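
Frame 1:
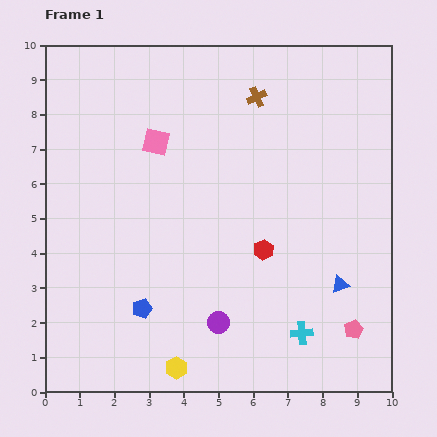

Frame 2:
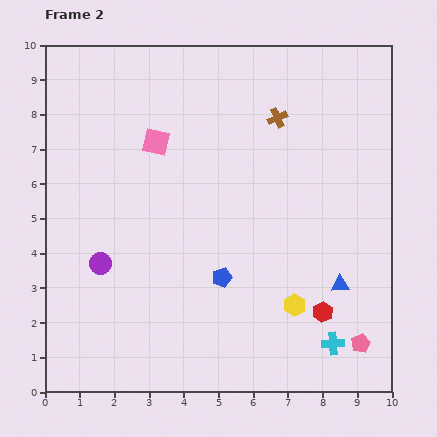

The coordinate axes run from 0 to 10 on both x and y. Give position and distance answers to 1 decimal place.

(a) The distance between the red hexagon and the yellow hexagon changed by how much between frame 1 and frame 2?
-3.4

Distance in frame 1: 4.2. Distance in frame 2: 0.8.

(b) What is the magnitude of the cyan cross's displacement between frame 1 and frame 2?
0.9

The cyan cross moved from (7.4, 1.7) to (8.3, 1.4), a distance of √(0.9² + 0.3²) ≈ 0.9.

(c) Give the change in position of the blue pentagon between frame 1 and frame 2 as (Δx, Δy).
(2.3, 0.9)

The blue pentagon was at (2.8, 2.4) in frame 1 and (5.1, 3.3) in frame 2.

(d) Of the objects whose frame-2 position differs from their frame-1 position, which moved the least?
the pink pentagon

(moved 0.4)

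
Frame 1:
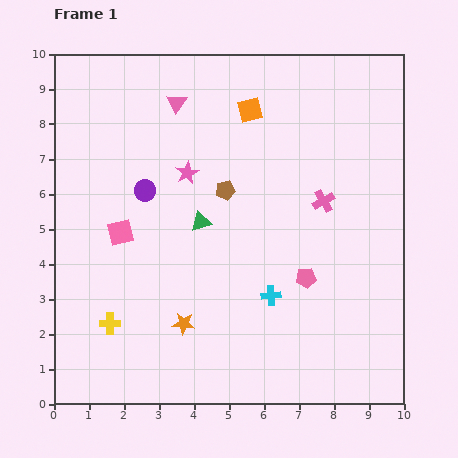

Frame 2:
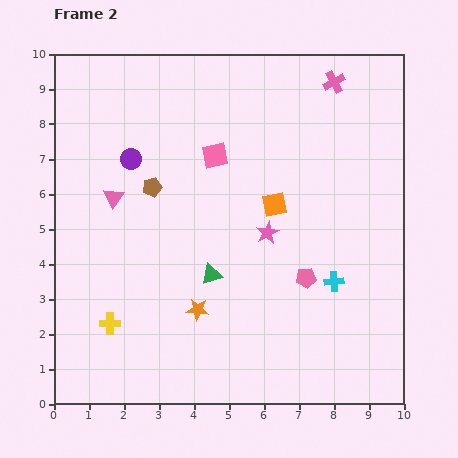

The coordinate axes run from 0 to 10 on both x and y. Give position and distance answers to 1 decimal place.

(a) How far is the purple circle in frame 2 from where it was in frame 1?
1.0

The purple circle moved from (2.6, 6.1) to (2.2, 7.0), a distance of √(0.4² + 0.9²) ≈ 1.0.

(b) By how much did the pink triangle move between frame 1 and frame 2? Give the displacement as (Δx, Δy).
(-1.8, -2.7)

The pink triangle was at (3.5, 8.6) in frame 1 and (1.7, 5.9) in frame 2.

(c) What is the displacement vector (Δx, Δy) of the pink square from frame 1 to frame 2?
(2.7, 2.2)

The pink square was at (1.9, 4.9) in frame 1 and (4.6, 7.1) in frame 2.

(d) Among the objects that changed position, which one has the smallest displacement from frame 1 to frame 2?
the orange star

(moved 0.6)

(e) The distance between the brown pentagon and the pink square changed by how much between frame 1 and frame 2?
-1.2

Distance in frame 1: 3.2. Distance in frame 2: 2.0.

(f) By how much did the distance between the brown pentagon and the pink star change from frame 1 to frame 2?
+2.3

Distance in frame 1: 1.2. Distance in frame 2: 3.5.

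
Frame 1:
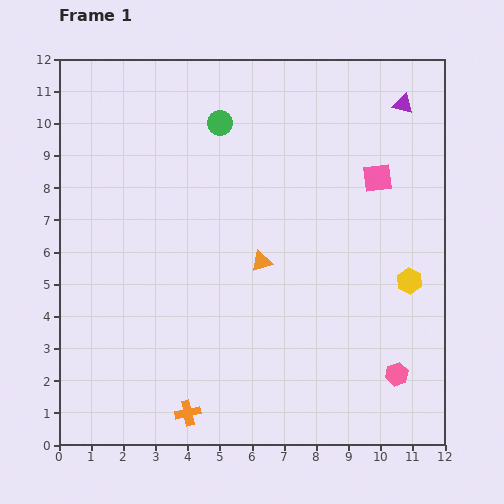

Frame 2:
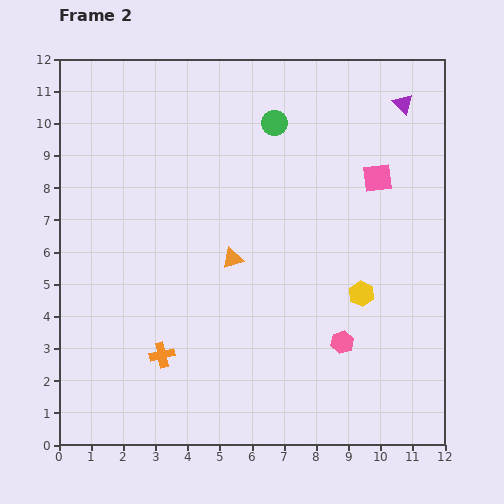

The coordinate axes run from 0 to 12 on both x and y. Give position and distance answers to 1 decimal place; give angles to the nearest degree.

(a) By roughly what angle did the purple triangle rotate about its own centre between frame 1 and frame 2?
30° clockwise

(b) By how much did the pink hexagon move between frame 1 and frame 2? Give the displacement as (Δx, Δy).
(-1.7, 1.0)

The pink hexagon was at (10.5, 2.2) in frame 1 and (8.8, 3.2) in frame 2.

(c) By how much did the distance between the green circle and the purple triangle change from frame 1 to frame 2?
-1.7

Distance in frame 1: 5.7. Distance in frame 2: 4.0.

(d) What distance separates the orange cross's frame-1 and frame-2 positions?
2.0

The orange cross moved from (4.0, 1.0) to (3.2, 2.8), a distance of √(0.8² + 1.8²) ≈ 2.0.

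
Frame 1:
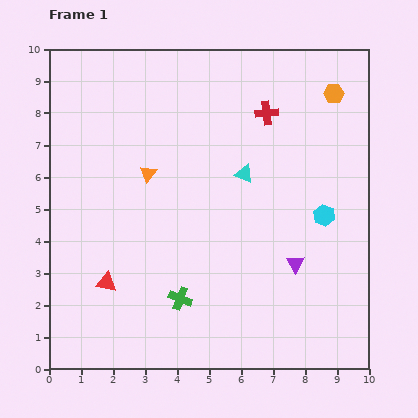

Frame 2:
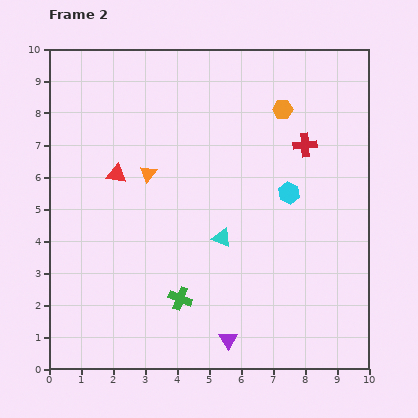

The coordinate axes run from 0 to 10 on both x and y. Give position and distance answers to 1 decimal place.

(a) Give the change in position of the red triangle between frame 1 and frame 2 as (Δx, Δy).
(0.3, 3.4)

The red triangle was at (1.8, 2.7) in frame 1 and (2.1, 6.1) in frame 2.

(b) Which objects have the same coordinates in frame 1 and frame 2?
the orange triangle, the green cross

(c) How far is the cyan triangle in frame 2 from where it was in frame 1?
2.1

The cyan triangle moved from (6.1, 6.1) to (5.4, 4.1), a distance of √(0.7² + 2.0²) ≈ 2.1.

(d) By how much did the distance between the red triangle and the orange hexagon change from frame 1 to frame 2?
-3.6

Distance in frame 1: 9.2. Distance in frame 2: 5.6.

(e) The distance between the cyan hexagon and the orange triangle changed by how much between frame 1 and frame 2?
-1.3

Distance in frame 1: 5.7. Distance in frame 2: 4.4.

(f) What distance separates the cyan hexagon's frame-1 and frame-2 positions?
1.3

The cyan hexagon moved from (8.6, 4.8) to (7.5, 5.5), a distance of √(1.1² + 0.7²) ≈ 1.3.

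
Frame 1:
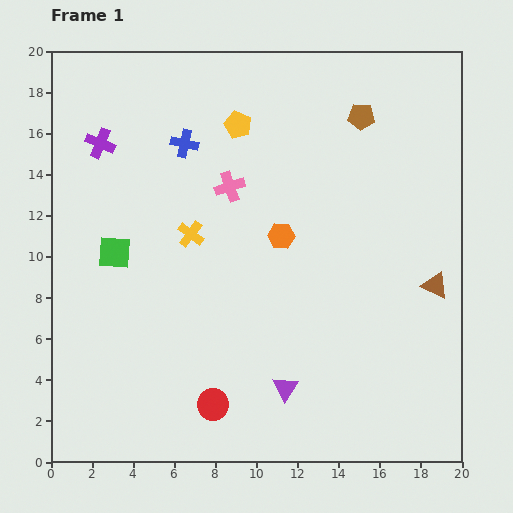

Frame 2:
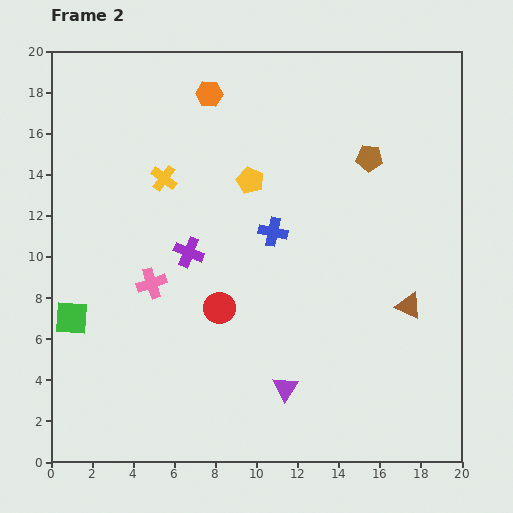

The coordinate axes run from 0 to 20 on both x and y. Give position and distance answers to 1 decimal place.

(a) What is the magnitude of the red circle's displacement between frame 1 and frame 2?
4.7

The red circle moved from (7.9, 2.8) to (8.2, 7.5), a distance of √(0.3² + 4.7²) ≈ 4.7.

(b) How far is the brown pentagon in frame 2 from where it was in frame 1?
2.0

The brown pentagon moved from (15.1, 16.8) to (15.5, 14.8), a distance of √(0.4² + 2.0²) ≈ 2.0.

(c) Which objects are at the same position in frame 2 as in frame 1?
the purple triangle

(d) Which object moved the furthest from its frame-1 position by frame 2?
the orange hexagon

(moved 7.7; next 6.8)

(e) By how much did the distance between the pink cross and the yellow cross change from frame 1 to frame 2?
+2.1

Distance in frame 1: 3.0. Distance in frame 2: 5.1.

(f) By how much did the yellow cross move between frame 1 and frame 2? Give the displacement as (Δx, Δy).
(-1.3, 2.7)

The yellow cross was at (6.8, 11.1) in frame 1 and (5.5, 13.8) in frame 2.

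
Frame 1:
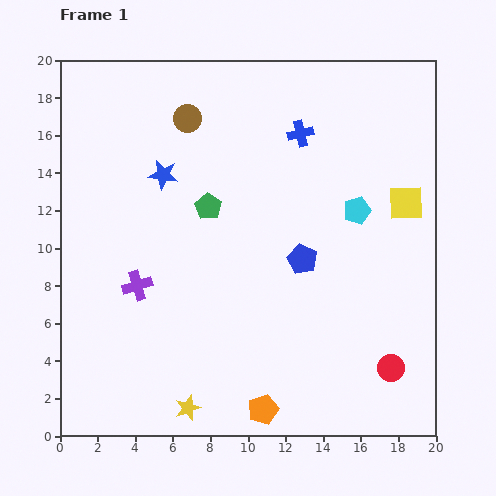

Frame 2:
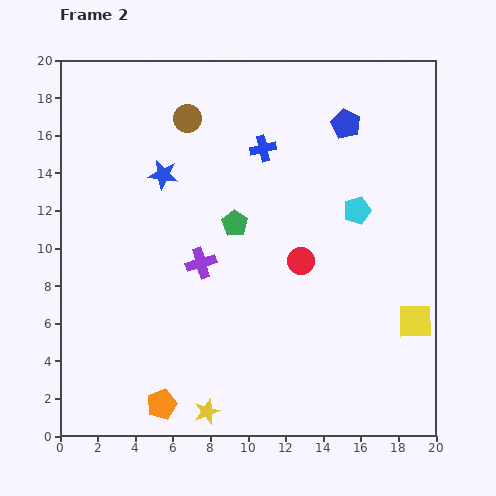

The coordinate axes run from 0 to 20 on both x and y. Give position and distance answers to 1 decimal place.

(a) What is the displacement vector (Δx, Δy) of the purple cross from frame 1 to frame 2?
(3.4, 1.2)

The purple cross was at (4.1, 8.0) in frame 1 and (7.5, 9.2) in frame 2.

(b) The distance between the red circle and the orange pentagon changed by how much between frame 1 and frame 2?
+3.5

Distance in frame 1: 7.1. Distance in frame 2: 10.6.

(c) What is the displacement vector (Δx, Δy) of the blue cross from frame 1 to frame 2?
(-2.0, -0.8)

The blue cross was at (12.8, 16.1) in frame 1 and (10.8, 15.3) in frame 2.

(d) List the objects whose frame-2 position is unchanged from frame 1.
the cyan pentagon, the brown circle, the blue star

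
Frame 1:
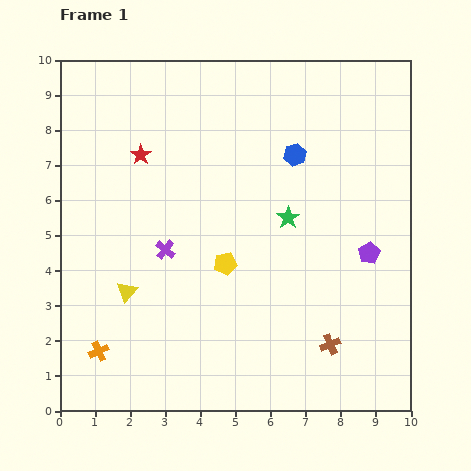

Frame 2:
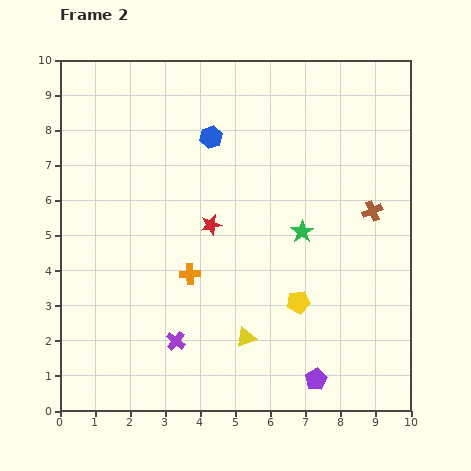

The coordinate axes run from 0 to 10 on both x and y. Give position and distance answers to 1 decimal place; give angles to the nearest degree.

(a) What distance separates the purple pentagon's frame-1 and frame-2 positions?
3.9

The purple pentagon moved from (8.8, 4.5) to (7.3, 0.9), a distance of √(1.5² + 3.6²) ≈ 3.9.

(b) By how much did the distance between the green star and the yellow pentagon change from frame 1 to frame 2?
-0.2

Distance in frame 1: 2.2. Distance in frame 2: 2.0.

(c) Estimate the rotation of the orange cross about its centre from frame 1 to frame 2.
22° clockwise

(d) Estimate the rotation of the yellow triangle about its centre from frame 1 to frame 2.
28° clockwise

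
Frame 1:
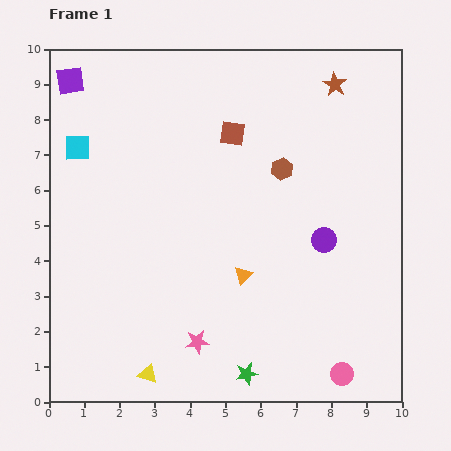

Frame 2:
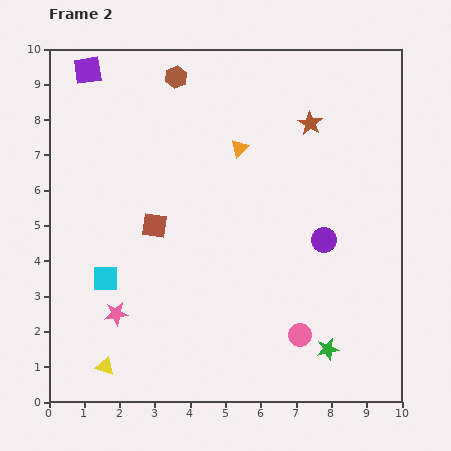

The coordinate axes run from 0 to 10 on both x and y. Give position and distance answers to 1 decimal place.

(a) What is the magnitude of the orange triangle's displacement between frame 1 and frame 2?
3.6

The orange triangle moved from (5.5, 3.6) to (5.4, 7.2), a distance of √(0.1² + 3.6²) ≈ 3.6.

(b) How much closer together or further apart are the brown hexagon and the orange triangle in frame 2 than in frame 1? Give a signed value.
-0.5

Distance in frame 1: 3.2. Distance in frame 2: 2.7.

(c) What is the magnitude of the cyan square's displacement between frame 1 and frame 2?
3.8

The cyan square moved from (0.8, 7.2) to (1.6, 3.5), a distance of √(0.8² + 3.7²) ≈ 3.8.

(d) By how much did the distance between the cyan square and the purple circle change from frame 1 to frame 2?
-1.2

Distance in frame 1: 7.5. Distance in frame 2: 6.3.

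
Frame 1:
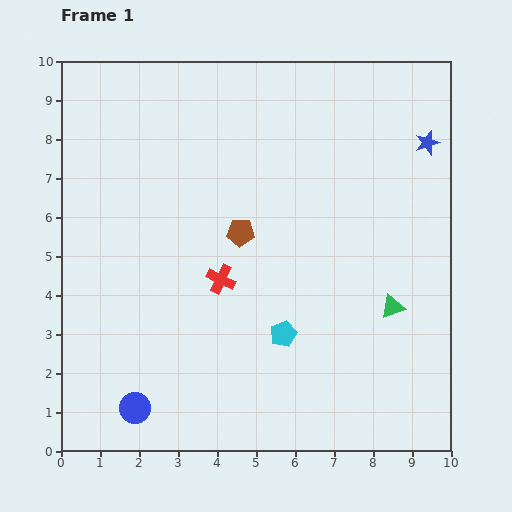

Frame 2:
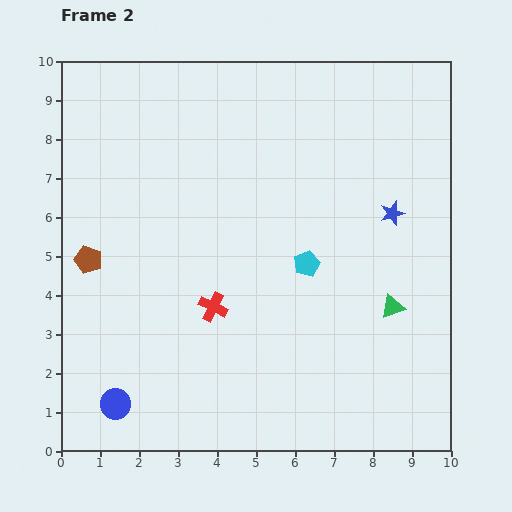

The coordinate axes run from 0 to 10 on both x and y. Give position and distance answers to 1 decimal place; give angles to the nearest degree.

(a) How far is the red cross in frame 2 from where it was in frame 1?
0.7

The red cross moved from (4.1, 4.4) to (3.9, 3.7), a distance of √(0.2² + 0.7²) ≈ 0.7.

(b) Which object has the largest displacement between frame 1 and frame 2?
the brown pentagon

(moved 4.0; next 2.0)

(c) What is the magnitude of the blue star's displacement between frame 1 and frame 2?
2.0

The blue star moved from (9.4, 7.9) to (8.5, 6.1), a distance of √(0.9² + 1.8²) ≈ 2.0.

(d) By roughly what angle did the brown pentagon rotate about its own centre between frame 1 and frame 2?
17° clockwise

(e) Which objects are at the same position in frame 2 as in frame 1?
the green triangle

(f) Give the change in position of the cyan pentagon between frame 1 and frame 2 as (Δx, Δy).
(0.6, 1.8)

The cyan pentagon was at (5.7, 3.0) in frame 1 and (6.3, 4.8) in frame 2.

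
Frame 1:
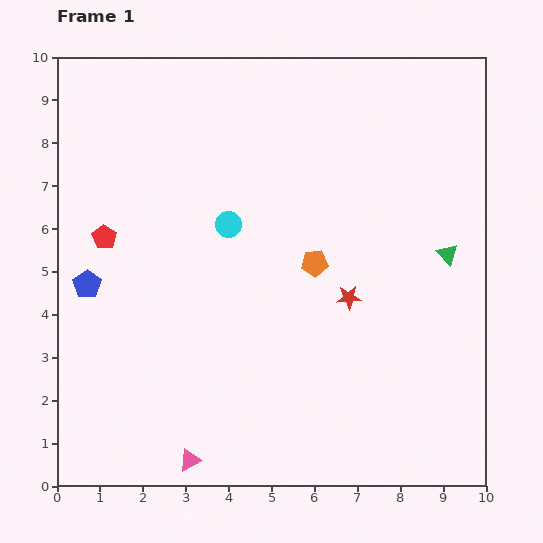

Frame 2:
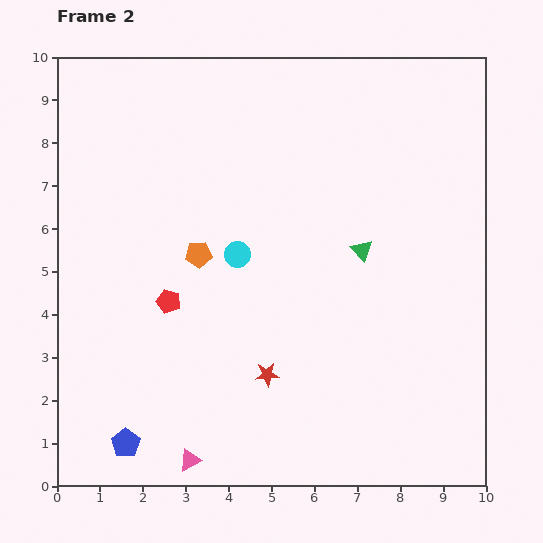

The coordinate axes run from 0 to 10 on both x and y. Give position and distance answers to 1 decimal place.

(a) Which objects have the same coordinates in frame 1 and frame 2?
the pink triangle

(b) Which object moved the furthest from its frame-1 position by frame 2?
the blue pentagon

(moved 3.8; next 2.7)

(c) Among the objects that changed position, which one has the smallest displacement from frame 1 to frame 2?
the cyan circle

(moved 0.7)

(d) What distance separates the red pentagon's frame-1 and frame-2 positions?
2.1

The red pentagon moved from (1.1, 5.8) to (2.6, 4.3), a distance of √(1.5² + 1.5²) ≈ 2.1.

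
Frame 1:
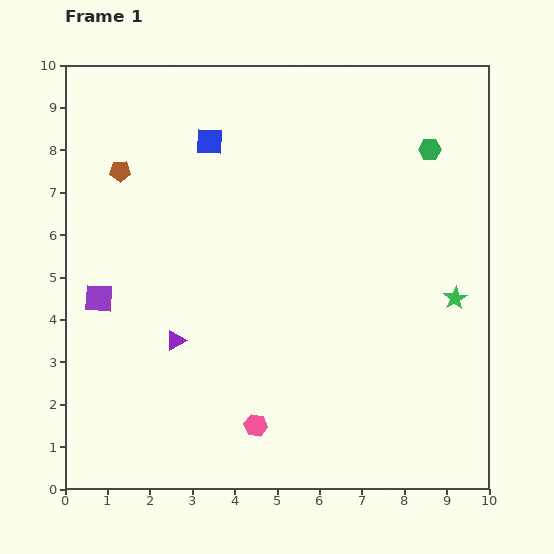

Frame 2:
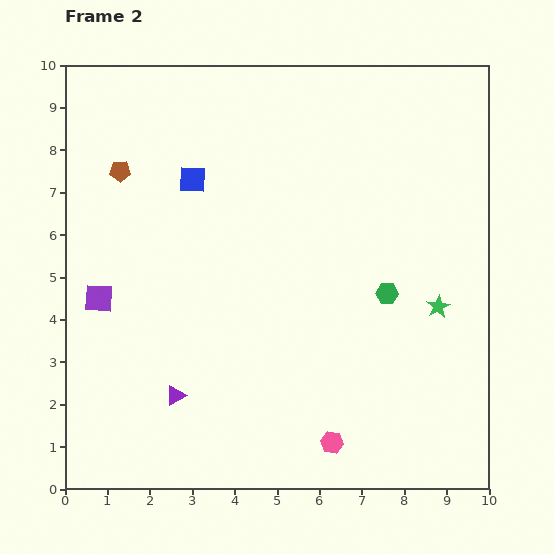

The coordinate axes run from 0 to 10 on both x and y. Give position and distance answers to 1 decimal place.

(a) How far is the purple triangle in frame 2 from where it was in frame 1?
1.3

The purple triangle moved from (2.6, 3.5) to (2.6, 2.2), a distance of √(0.0² + 1.3²) ≈ 1.3.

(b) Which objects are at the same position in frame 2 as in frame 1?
the purple square, the brown pentagon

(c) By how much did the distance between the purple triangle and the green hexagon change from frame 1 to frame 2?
-2.0

Distance in frame 1: 7.5. Distance in frame 2: 5.5.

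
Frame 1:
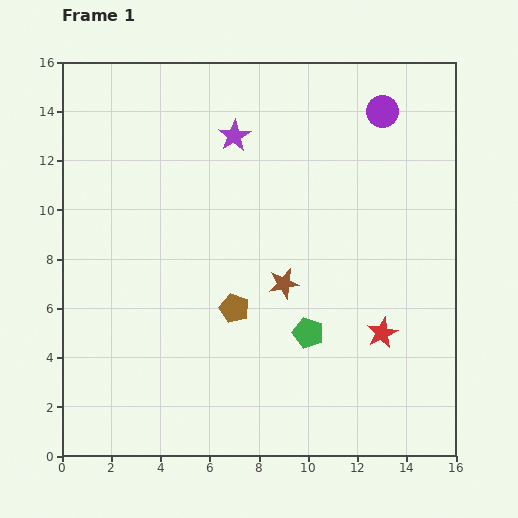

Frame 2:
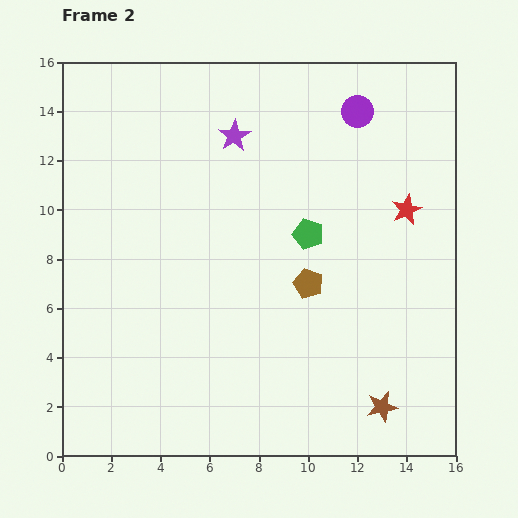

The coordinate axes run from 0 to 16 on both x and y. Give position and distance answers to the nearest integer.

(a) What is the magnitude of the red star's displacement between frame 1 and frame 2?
5

The red star moved from (13, 5) to (14, 10), a distance of √(1² + 5²) ≈ 5.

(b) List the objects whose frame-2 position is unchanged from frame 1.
the purple star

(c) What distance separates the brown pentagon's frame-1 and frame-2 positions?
3

The brown pentagon moved from (7, 6) to (10, 7), a distance of √(3² + 1²) ≈ 3.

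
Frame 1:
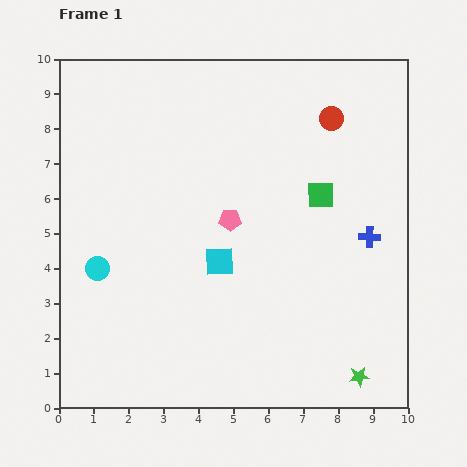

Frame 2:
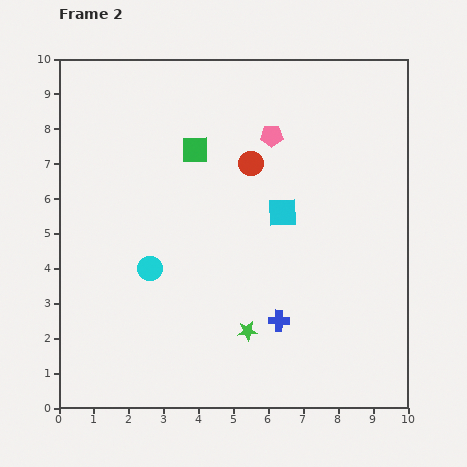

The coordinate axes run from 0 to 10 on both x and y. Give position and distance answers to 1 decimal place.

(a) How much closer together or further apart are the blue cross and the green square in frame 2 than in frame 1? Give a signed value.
+3.7

Distance in frame 1: 1.8. Distance in frame 2: 5.5.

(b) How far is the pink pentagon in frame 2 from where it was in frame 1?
2.7

The pink pentagon moved from (4.9, 5.4) to (6.1, 7.8), a distance of √(1.2² + 2.4²) ≈ 2.7.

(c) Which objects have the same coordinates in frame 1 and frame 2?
none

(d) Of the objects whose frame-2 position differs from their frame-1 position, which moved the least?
the cyan circle

(moved 1.5)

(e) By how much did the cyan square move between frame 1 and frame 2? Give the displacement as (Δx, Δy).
(1.8, 1.4)

The cyan square was at (4.6, 4.2) in frame 1 and (6.4, 5.6) in frame 2.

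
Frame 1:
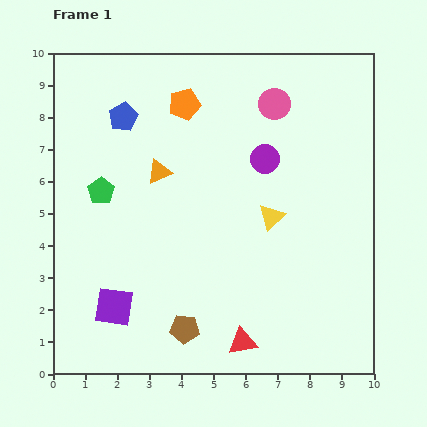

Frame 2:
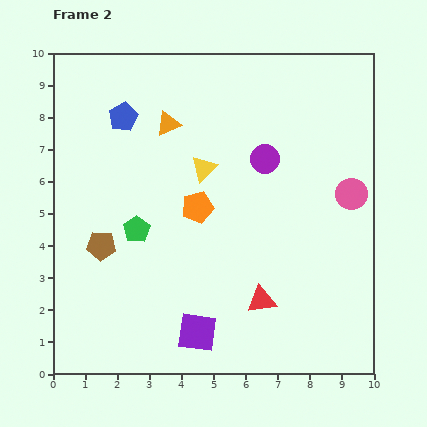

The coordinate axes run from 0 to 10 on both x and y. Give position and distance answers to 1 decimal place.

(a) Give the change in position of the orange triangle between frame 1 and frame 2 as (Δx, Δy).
(0.3, 1.5)

The orange triangle was at (3.3, 6.3) in frame 1 and (3.6, 7.8) in frame 2.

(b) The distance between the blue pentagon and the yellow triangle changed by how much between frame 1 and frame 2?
-2.5

Distance in frame 1: 5.5. Distance in frame 2: 3.0.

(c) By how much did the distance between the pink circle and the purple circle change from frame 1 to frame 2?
+1.2

Distance in frame 1: 1.7. Distance in frame 2: 2.9.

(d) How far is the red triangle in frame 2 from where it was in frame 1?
1.4

The red triangle moved from (5.9, 1.0) to (6.5, 2.3), a distance of √(0.6² + 1.3²) ≈ 1.4.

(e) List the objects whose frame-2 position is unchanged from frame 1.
the blue pentagon, the purple circle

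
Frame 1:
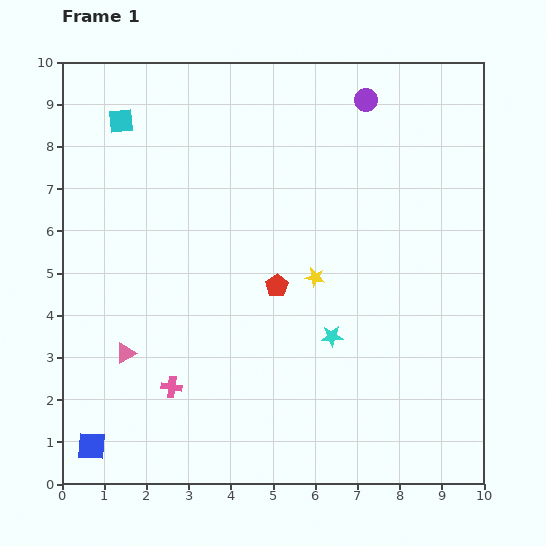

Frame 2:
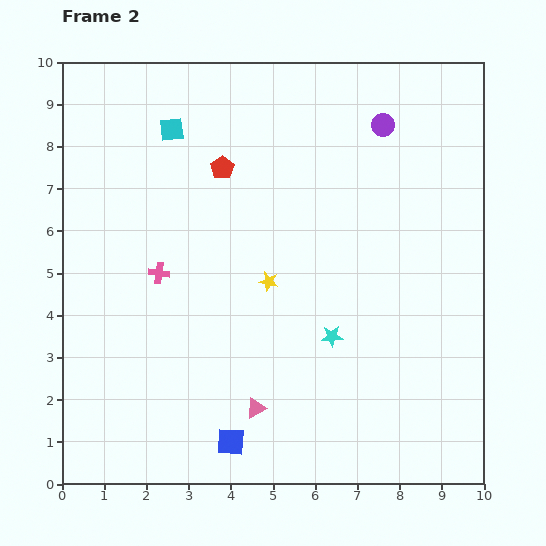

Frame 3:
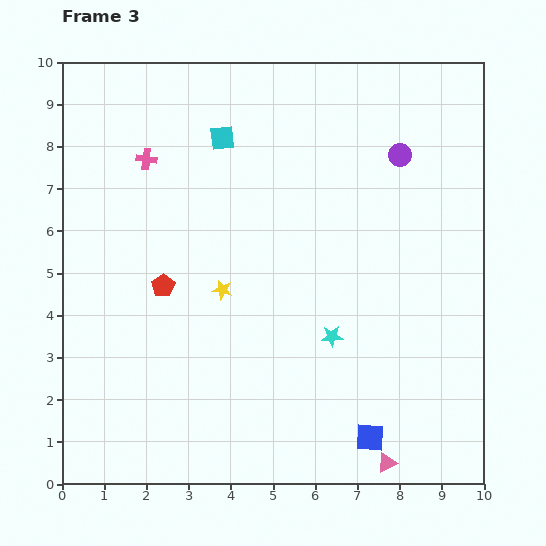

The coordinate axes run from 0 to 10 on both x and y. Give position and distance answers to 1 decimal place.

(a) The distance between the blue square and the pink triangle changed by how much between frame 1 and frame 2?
-1.3

Distance in frame 1: 2.3. Distance in frame 2: 1.0.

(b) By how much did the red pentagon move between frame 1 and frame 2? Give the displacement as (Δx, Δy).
(-1.3, 2.8)

The red pentagon was at (5.1, 4.7) in frame 1 and (3.8, 7.5) in frame 2.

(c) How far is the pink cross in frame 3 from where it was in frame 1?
5.4

The pink cross moved from (2.6, 2.3) to (2.0, 7.7), a distance of √(0.6² + 5.4²) ≈ 5.4.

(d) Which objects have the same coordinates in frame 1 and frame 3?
the cyan star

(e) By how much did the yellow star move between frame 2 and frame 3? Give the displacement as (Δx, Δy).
(-1.1, -0.2)

The yellow star was at (4.9, 4.8) in frame 2 and (3.8, 4.6) in frame 3.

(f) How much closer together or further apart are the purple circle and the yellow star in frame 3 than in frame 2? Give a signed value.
+0.7

Distance in frame 2: 4.6. Distance in frame 3: 5.3.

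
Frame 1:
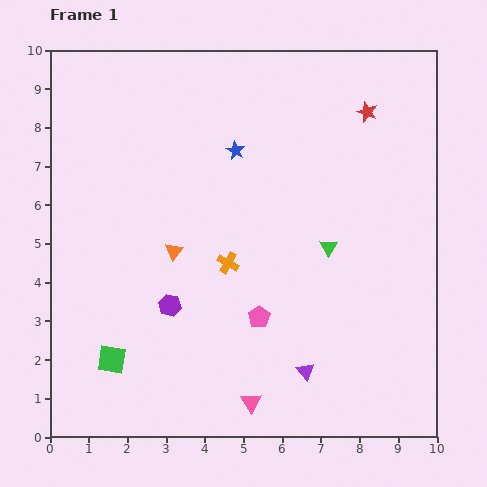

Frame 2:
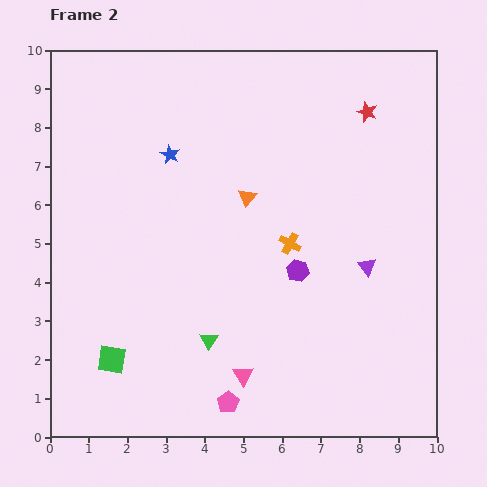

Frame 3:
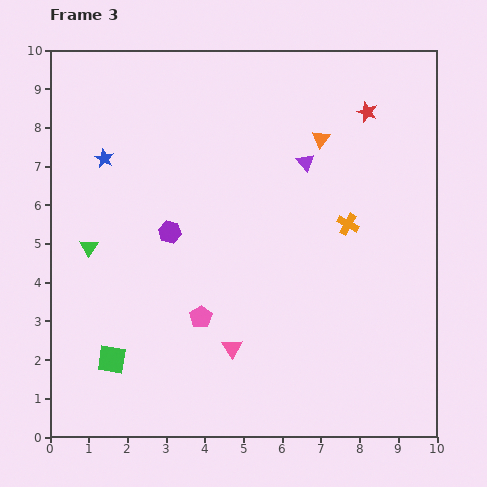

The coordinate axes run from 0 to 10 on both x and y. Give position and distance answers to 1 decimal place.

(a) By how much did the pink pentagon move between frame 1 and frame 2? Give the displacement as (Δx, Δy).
(-0.8, -2.2)

The pink pentagon was at (5.4, 3.1) in frame 1 and (4.6, 0.9) in frame 2.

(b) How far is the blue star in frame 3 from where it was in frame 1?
3.4

The blue star moved from (4.8, 7.4) to (1.4, 7.2), a distance of √(3.4² + 0.2²) ≈ 3.4.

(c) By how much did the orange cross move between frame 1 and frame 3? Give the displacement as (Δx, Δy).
(3.1, 1.0)

The orange cross was at (4.6, 4.5) in frame 1 and (7.7, 5.5) in frame 3.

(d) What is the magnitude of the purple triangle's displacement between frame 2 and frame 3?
3.1

The purple triangle moved from (8.2, 4.4) to (6.6, 7.1), a distance of √(1.6² + 2.7²) ≈ 3.1.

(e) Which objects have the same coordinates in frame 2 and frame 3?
the green square, the red star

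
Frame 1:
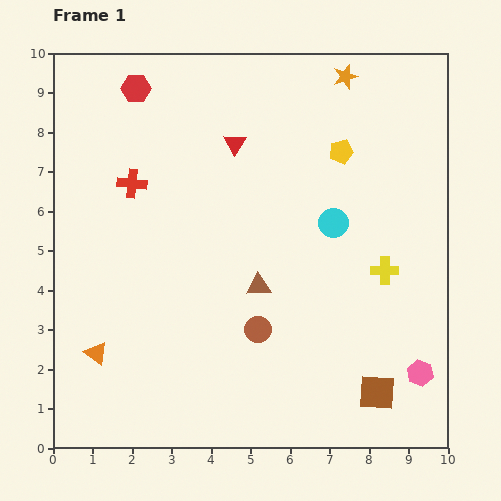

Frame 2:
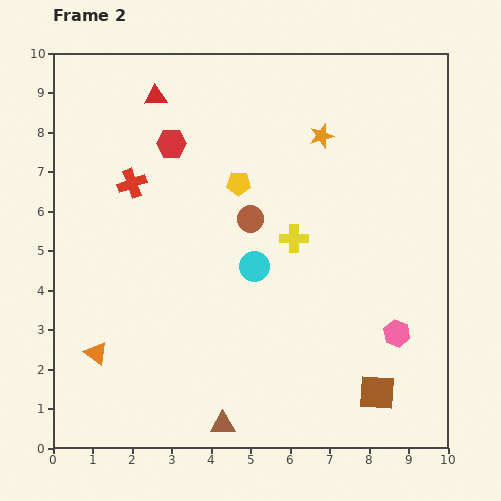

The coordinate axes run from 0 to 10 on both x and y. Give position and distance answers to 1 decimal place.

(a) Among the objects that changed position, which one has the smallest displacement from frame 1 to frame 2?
the pink hexagon

(moved 1.2)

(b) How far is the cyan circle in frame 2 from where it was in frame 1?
2.3

The cyan circle moved from (7.1, 5.7) to (5.1, 4.6), a distance of √(2.0² + 1.1²) ≈ 2.3.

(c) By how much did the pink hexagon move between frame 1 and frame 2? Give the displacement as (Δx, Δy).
(-0.6, 1.0)

The pink hexagon was at (9.3, 1.9) in frame 1 and (8.7, 2.9) in frame 2.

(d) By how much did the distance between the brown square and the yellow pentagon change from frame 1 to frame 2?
+0.2

Distance in frame 1: 6.2. Distance in frame 2: 6.4.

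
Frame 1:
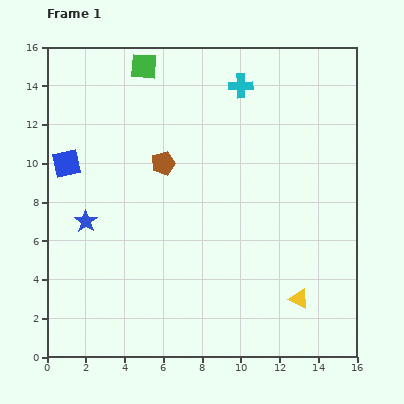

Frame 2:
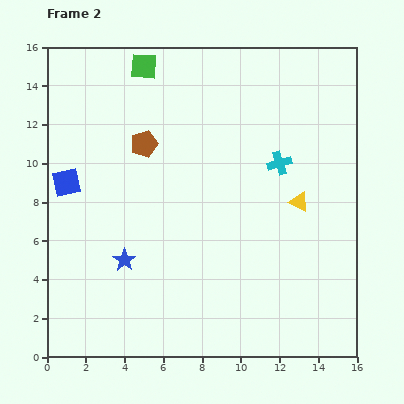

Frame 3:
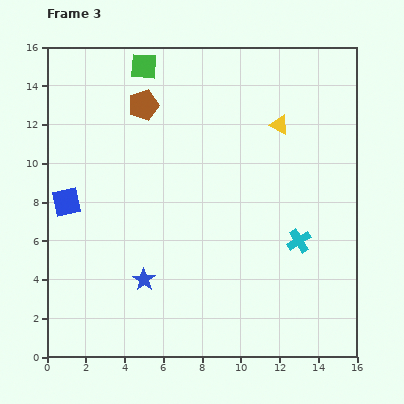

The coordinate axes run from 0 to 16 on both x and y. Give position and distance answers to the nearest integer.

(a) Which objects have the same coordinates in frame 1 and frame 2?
the green square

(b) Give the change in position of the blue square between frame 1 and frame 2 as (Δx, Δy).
(0, -1)

The blue square was at (1, 10) in frame 1 and (1, 9) in frame 2.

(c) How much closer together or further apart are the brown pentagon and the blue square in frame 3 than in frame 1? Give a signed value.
+1

Distance in frame 1: 5. Distance in frame 3: 6.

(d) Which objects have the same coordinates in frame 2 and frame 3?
the green square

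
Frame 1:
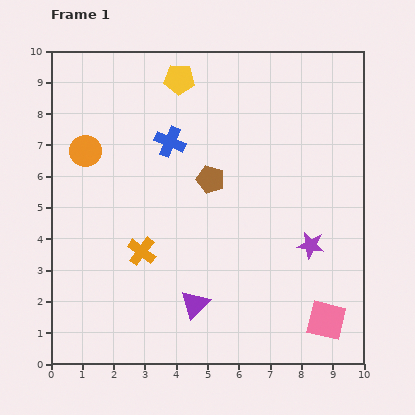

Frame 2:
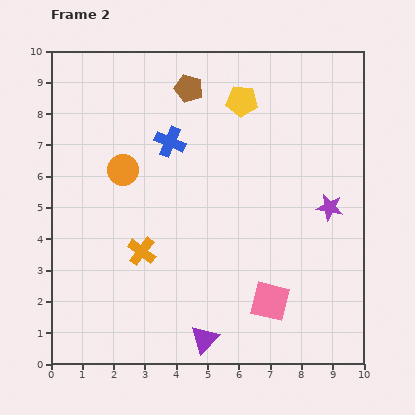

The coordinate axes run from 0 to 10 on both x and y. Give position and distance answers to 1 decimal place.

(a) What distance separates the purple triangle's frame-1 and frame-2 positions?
1.1

The purple triangle moved from (4.6, 1.9) to (4.9, 0.8), a distance of √(0.3² + 1.1²) ≈ 1.1.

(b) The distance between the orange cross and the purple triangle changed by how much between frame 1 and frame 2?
+1.0

Distance in frame 1: 2.4. Distance in frame 2: 3.4.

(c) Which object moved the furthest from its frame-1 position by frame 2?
the brown pentagon

(moved 3.0; next 2.1)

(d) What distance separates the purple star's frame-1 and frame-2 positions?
1.3

The purple star moved from (8.3, 3.8) to (8.9, 5.0), a distance of √(0.6² + 1.2²) ≈ 1.3.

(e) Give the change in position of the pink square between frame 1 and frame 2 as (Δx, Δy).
(-1.8, 0.6)

The pink square was at (8.8, 1.4) in frame 1 and (7.0, 2.0) in frame 2.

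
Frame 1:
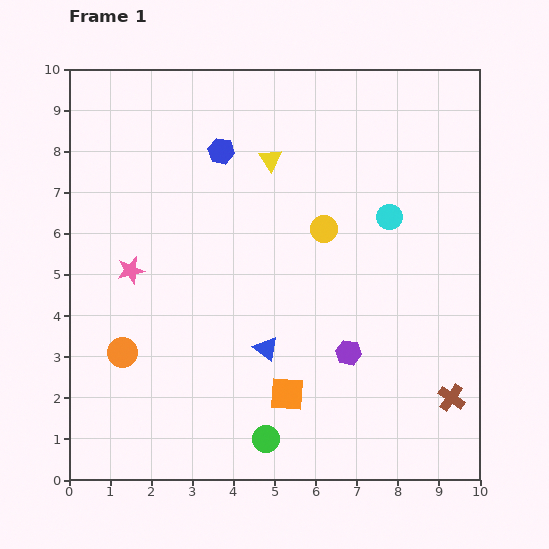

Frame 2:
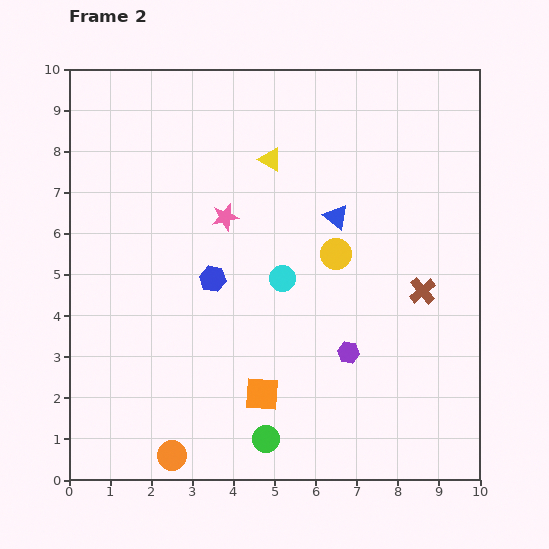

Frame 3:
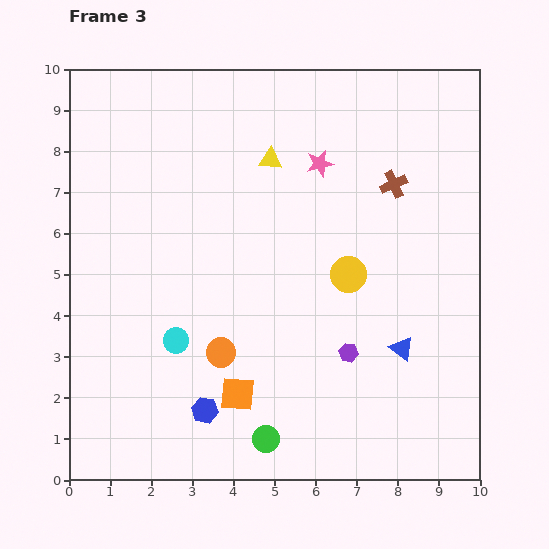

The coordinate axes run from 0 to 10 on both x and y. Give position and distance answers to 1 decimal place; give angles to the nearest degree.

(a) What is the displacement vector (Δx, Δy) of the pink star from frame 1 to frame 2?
(2.3, 1.3)

The pink star was at (1.5, 5.1) in frame 1 and (3.8, 6.4) in frame 2.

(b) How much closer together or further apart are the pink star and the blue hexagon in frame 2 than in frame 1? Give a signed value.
-2.1

Distance in frame 1: 3.6. Distance in frame 2: 1.5.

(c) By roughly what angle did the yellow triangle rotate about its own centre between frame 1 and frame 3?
53° counter-clockwise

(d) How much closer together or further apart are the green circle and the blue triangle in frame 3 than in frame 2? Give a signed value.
-1.7

Distance in frame 2: 5.7. Distance in frame 3: 4.0.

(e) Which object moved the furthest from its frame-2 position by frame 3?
the blue triangle

(moved 3.6; next 3.2)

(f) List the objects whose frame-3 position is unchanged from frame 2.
the purple hexagon, the green circle, the yellow triangle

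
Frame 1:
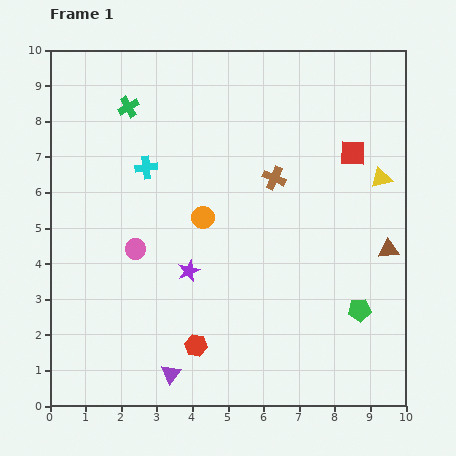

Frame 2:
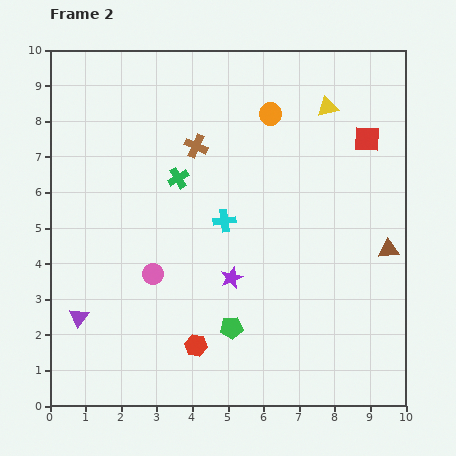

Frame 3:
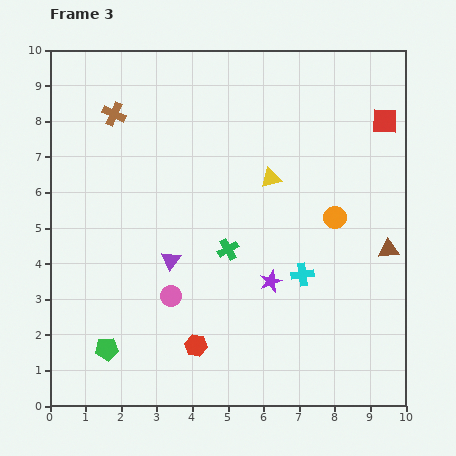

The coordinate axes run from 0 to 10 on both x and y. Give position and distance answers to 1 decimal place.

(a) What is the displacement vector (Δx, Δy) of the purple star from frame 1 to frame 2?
(1.2, -0.2)

The purple star was at (3.9, 3.8) in frame 1 and (5.1, 3.6) in frame 2.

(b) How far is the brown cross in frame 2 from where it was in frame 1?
2.4

The brown cross moved from (6.3, 6.4) to (4.1, 7.3), a distance of √(2.2² + 0.9²) ≈ 2.4.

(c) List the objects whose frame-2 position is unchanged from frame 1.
the red hexagon, the brown triangle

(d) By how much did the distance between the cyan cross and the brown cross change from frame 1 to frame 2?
-1.4

Distance in frame 1: 3.6. Distance in frame 2: 2.2.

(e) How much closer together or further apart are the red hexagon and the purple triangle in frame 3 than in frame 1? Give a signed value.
+1.4

Distance in frame 1: 1.1. Distance in frame 3: 2.5.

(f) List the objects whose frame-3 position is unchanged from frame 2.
the red hexagon, the brown triangle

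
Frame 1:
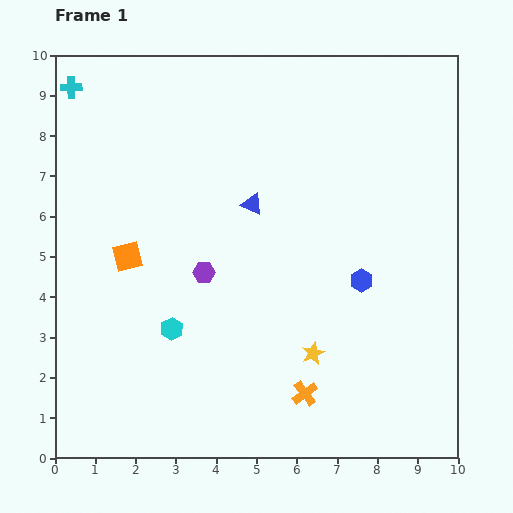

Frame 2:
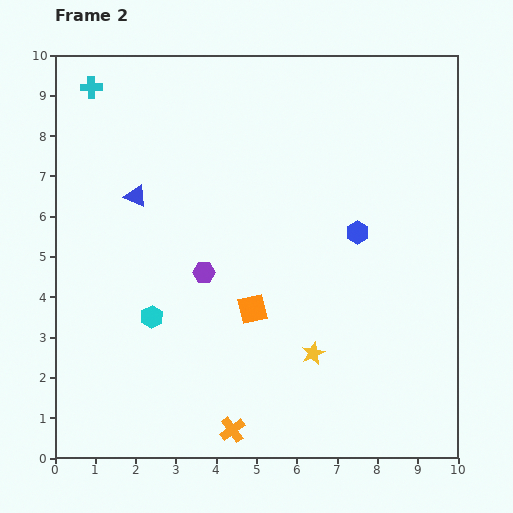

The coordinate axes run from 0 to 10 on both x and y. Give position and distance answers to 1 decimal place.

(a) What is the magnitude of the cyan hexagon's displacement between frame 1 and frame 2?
0.6

The cyan hexagon moved from (2.9, 3.2) to (2.4, 3.5), a distance of √(0.5² + 0.3²) ≈ 0.6.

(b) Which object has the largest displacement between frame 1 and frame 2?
the orange square

(moved 3.4; next 2.9)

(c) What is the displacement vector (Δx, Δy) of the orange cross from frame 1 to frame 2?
(-1.8, -0.9)

The orange cross was at (6.2, 1.6) in frame 1 and (4.4, 0.7) in frame 2.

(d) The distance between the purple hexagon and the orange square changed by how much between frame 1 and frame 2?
-0.4

Distance in frame 1: 1.9. Distance in frame 2: 1.5.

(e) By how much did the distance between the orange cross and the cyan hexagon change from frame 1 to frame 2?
-0.3

Distance in frame 1: 3.7. Distance in frame 2: 3.4.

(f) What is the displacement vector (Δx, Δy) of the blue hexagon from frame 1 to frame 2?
(-0.1, 1.2)

The blue hexagon was at (7.6, 4.4) in frame 1 and (7.5, 5.6) in frame 2.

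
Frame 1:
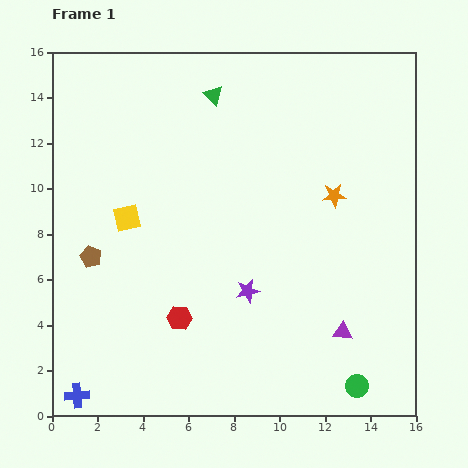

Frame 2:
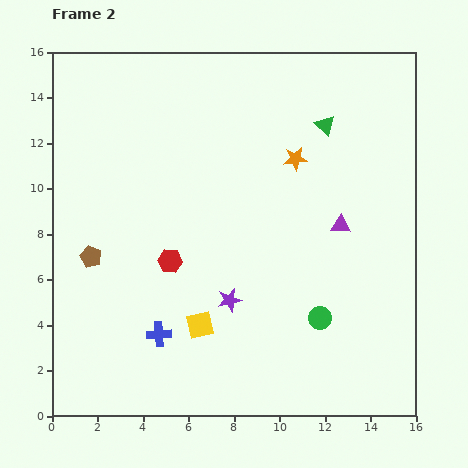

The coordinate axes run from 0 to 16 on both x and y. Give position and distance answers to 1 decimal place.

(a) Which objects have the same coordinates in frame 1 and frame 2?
the brown pentagon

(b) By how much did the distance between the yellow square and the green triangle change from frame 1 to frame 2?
+3.8

Distance in frame 1: 6.6. Distance in frame 2: 10.4.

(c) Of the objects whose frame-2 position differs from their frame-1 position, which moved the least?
the purple star

(moved 0.9)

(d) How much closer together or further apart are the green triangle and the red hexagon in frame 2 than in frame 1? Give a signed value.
-0.8

Distance in frame 1: 9.9. Distance in frame 2: 9.1.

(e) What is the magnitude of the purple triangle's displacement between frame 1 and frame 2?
4.7

The purple triangle moved from (12.8, 3.7) to (12.7, 8.4), a distance of √(0.1² + 4.7²) ≈ 4.7.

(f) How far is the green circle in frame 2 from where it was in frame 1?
3.4

The green circle moved from (13.4, 1.3) to (11.8, 4.3), a distance of √(1.6² + 3.0²) ≈ 3.4.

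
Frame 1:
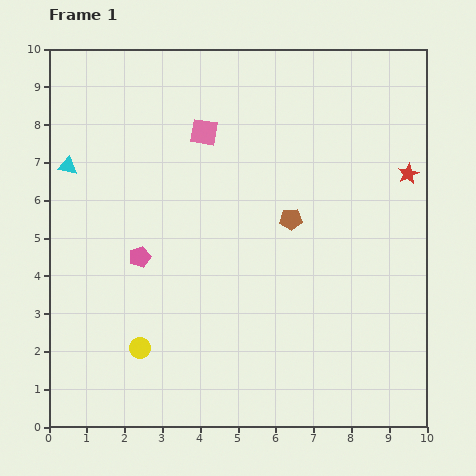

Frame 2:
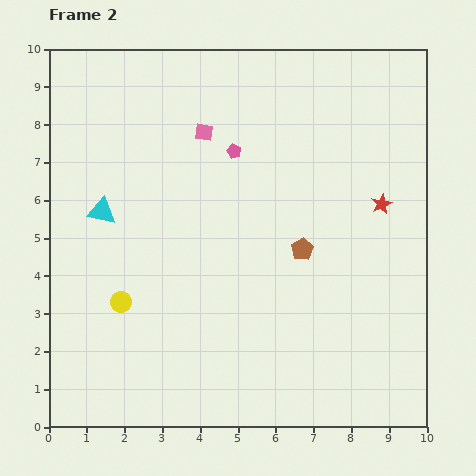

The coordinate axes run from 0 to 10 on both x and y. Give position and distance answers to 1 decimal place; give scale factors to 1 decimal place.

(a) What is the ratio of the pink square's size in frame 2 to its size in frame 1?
0.6×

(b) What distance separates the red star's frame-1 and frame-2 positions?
1.1

The red star moved from (9.5, 6.7) to (8.8, 5.9), a distance of √(0.7² + 0.8²) ≈ 1.1.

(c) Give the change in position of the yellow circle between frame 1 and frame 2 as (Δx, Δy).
(-0.5, 1.2)

The yellow circle was at (2.4, 2.1) in frame 1 and (1.9, 3.3) in frame 2.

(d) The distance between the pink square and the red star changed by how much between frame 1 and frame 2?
-0.4

Distance in frame 1: 5.5. Distance in frame 2: 5.1.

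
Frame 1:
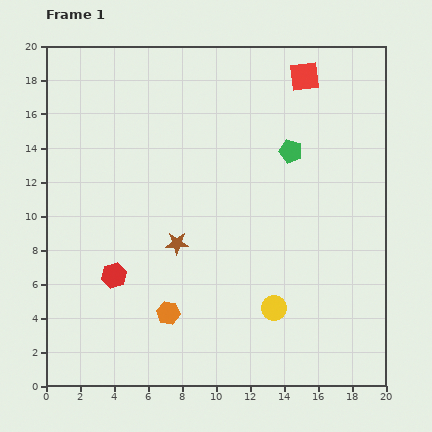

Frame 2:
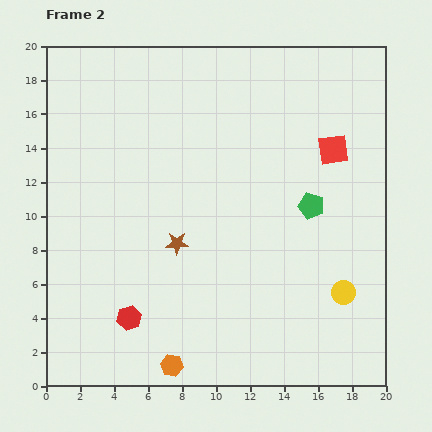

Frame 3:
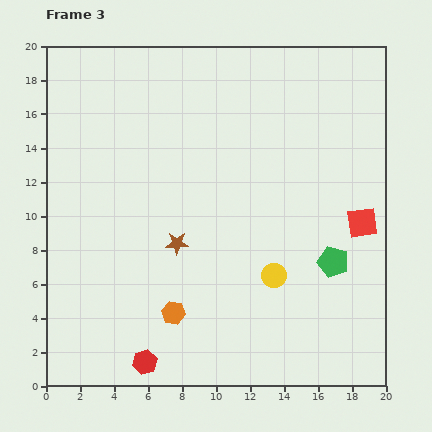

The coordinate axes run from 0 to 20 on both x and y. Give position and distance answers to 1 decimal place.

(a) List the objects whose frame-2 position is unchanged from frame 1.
the brown star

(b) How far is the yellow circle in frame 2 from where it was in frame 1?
4.2

The yellow circle moved from (13.4, 4.6) to (17.5, 5.5), a distance of √(4.1² + 0.9²) ≈ 4.2.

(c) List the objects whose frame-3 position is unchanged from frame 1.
the brown star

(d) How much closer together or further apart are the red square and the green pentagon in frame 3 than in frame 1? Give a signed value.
-1.6

Distance in frame 1: 4.5. Distance in frame 3: 2.9.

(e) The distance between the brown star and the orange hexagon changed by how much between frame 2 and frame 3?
-3.1

Distance in frame 2: 7.2. Distance in frame 3: 4.1.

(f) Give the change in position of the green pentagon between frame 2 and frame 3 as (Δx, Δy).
(1.3, -3.3)

The green pentagon was at (15.6, 10.6) in frame 2 and (16.9, 7.3) in frame 3.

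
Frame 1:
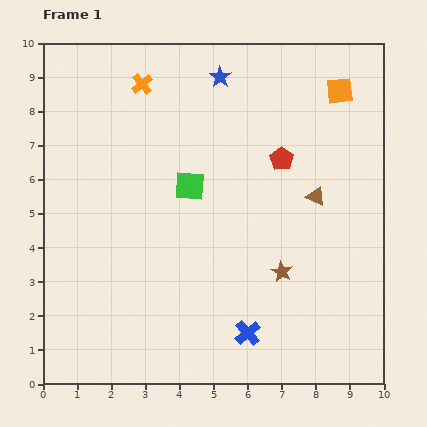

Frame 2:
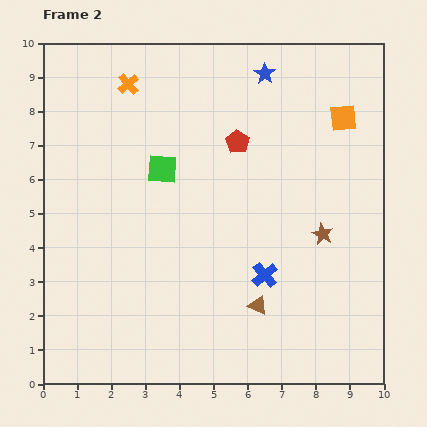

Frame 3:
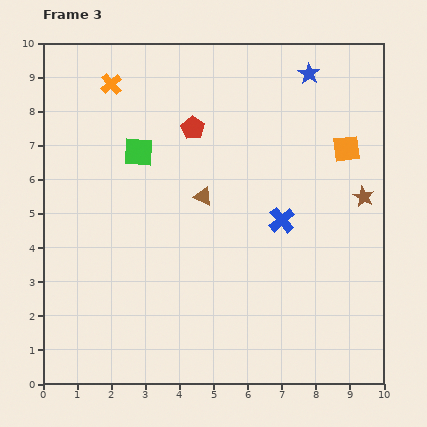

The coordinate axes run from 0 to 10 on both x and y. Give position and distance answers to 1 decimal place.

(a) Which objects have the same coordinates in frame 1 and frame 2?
none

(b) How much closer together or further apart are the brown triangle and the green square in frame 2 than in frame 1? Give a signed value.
+1.2

Distance in frame 1: 3.7. Distance in frame 2: 4.9.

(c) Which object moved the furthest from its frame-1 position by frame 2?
the brown triangle

(moved 3.6; next 1.8)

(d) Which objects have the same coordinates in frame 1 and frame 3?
none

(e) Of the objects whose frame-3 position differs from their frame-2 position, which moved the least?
the orange cross

(moved 0.5)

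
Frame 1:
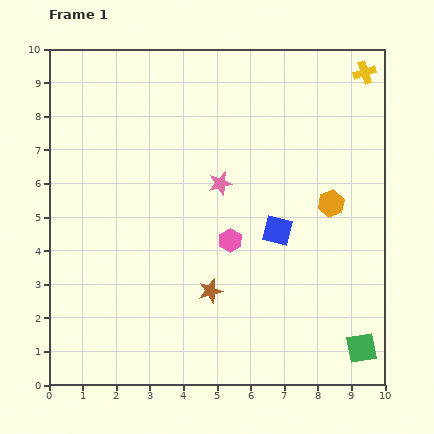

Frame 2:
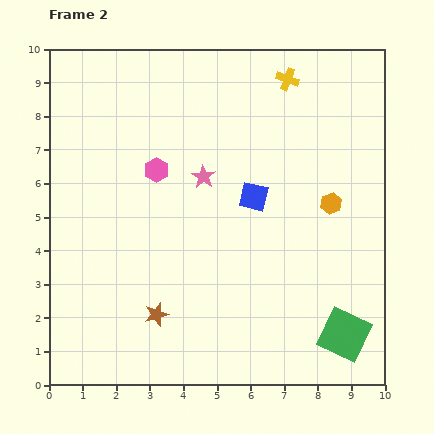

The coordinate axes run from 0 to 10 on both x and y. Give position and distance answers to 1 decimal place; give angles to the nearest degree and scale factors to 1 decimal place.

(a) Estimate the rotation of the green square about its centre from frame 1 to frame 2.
35° clockwise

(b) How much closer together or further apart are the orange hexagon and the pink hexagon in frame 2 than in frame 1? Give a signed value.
+2.1

Distance in frame 1: 3.2. Distance in frame 2: 5.3.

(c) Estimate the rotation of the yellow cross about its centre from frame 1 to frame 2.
38° clockwise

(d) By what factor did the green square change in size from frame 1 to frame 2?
1.7×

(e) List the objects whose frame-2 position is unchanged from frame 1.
the orange hexagon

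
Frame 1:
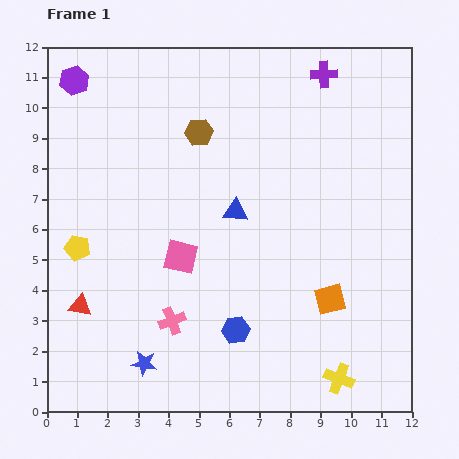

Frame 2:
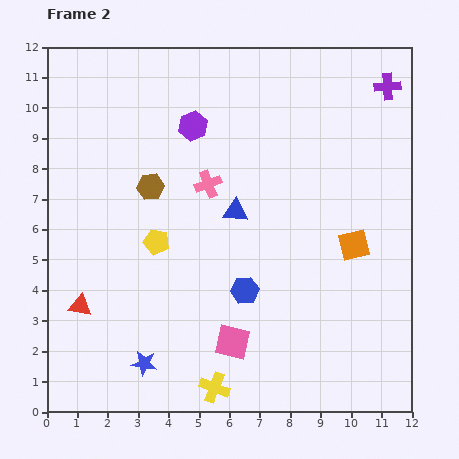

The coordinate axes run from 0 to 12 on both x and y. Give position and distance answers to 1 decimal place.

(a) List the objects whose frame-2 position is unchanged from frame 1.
the blue triangle, the blue star, the red triangle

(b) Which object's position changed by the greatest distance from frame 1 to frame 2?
the pink cross

(moved 4.7; next 4.2)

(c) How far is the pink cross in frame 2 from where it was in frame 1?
4.7

The pink cross moved from (4.1, 3.0) to (5.3, 7.5), a distance of √(1.2² + 4.5²) ≈ 4.7.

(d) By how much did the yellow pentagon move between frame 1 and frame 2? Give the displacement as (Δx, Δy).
(2.6, 0.2)

The yellow pentagon was at (1.0, 5.4) in frame 1 and (3.6, 5.6) in frame 2.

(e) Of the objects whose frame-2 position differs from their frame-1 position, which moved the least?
the blue hexagon

(moved 1.3)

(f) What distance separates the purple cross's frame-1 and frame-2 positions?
2.1

The purple cross moved from (9.1, 11.1) to (11.2, 10.7), a distance of √(2.1² + 0.4²) ≈ 2.1.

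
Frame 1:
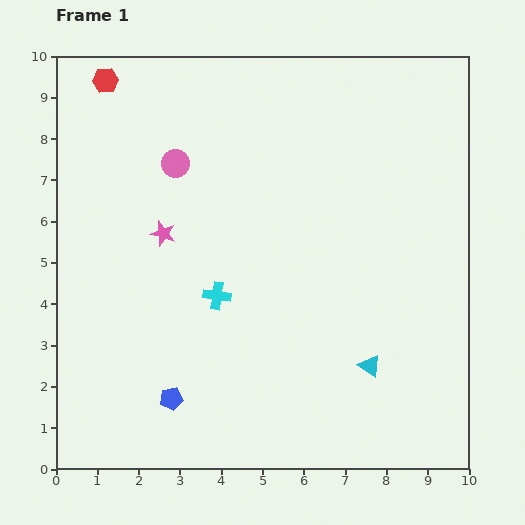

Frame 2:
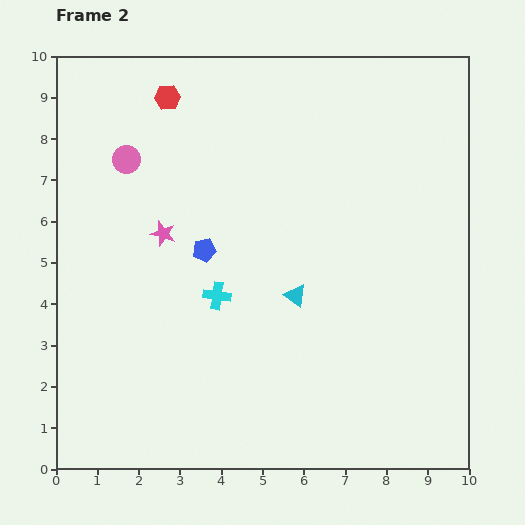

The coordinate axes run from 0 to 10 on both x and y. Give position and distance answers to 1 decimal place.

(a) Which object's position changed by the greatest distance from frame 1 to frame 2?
the blue pentagon

(moved 3.7; next 2.5)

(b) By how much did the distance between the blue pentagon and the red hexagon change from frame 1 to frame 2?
-4.1

Distance in frame 1: 7.9. Distance in frame 2: 3.8.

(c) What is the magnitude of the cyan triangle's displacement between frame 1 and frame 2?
2.5

The cyan triangle moved from (7.6, 2.5) to (5.8, 4.2), a distance of √(1.8² + 1.7²) ≈ 2.5.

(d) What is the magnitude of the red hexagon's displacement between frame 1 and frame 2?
1.6

The red hexagon moved from (1.2, 9.4) to (2.7, 9.0), a distance of √(1.5² + 0.4²) ≈ 1.6.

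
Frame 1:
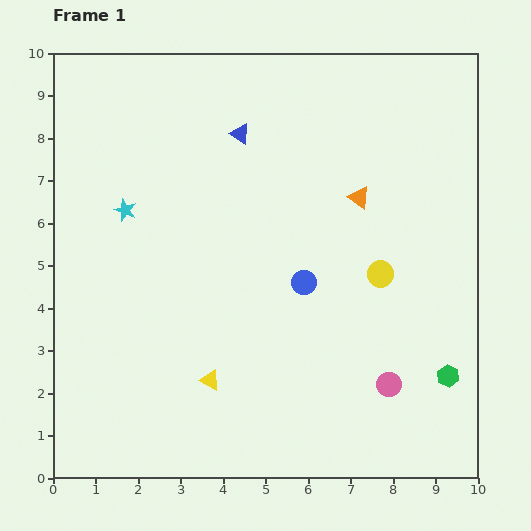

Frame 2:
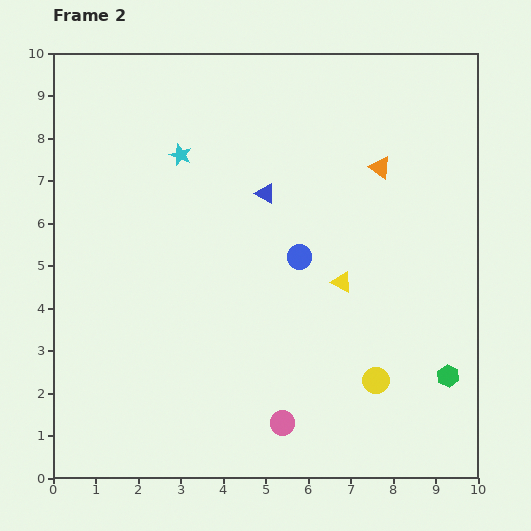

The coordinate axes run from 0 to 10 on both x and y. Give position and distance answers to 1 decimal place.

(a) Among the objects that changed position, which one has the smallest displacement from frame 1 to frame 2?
the blue circle

(moved 0.6)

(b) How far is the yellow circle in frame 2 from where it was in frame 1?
2.5

The yellow circle moved from (7.7, 4.8) to (7.6, 2.3), a distance of √(0.1² + 2.5²) ≈ 2.5.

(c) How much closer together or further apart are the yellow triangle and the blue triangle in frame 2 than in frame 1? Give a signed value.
-3.0

Distance in frame 1: 5.8. Distance in frame 2: 2.8.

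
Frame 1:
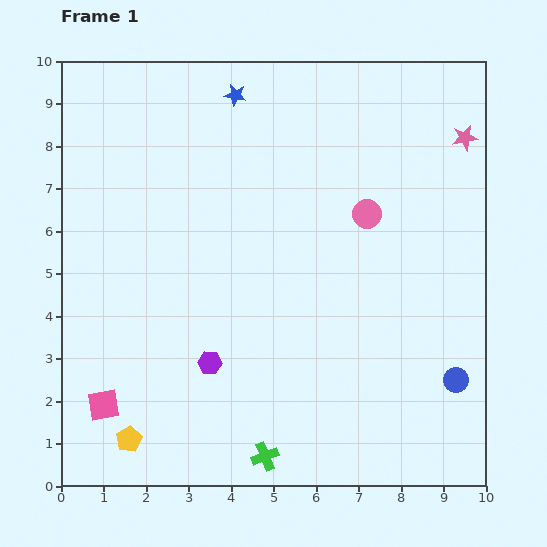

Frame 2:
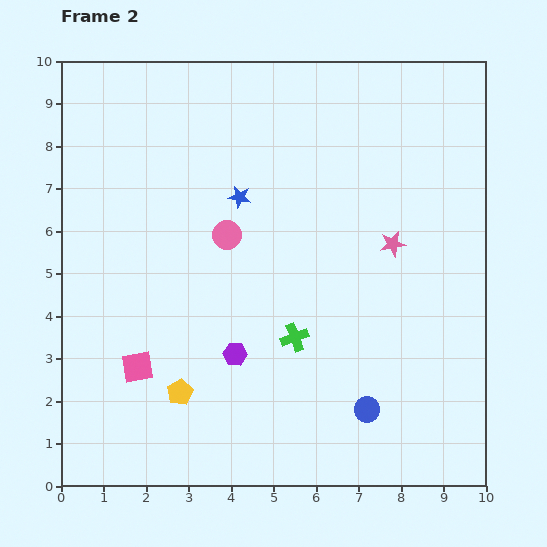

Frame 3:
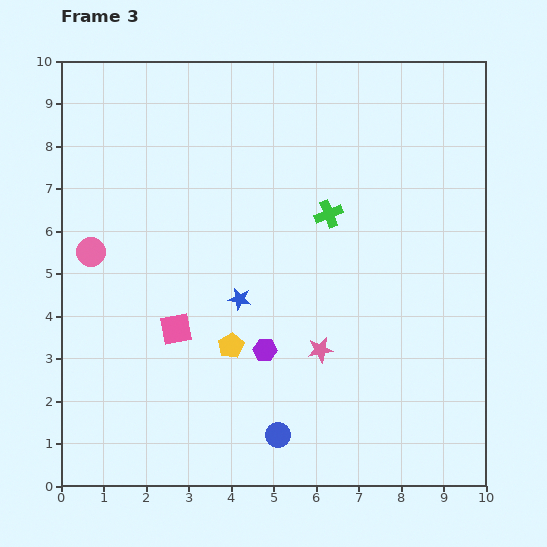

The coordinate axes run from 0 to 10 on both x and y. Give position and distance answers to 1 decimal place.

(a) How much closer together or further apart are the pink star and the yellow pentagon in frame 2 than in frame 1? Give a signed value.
-4.5

Distance in frame 1: 10.6. Distance in frame 2: 6.1.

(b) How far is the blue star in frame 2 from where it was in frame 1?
2.4

The blue star moved from (4.1, 9.2) to (4.2, 6.8), a distance of √(0.1² + 2.4²) ≈ 2.4.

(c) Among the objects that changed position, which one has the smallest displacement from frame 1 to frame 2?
the purple hexagon

(moved 0.6)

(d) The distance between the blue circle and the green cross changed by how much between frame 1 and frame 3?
+0.5

Distance in frame 1: 4.8. Distance in frame 3: 5.3.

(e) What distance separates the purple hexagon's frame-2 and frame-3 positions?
0.7

The purple hexagon moved from (4.1, 3.1) to (4.8, 3.2), a distance of √(0.7² + 0.1²) ≈ 0.7.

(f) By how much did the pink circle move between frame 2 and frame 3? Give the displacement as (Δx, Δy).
(-3.2, -0.4)

The pink circle was at (3.9, 5.9) in frame 2 and (0.7, 5.5) in frame 3.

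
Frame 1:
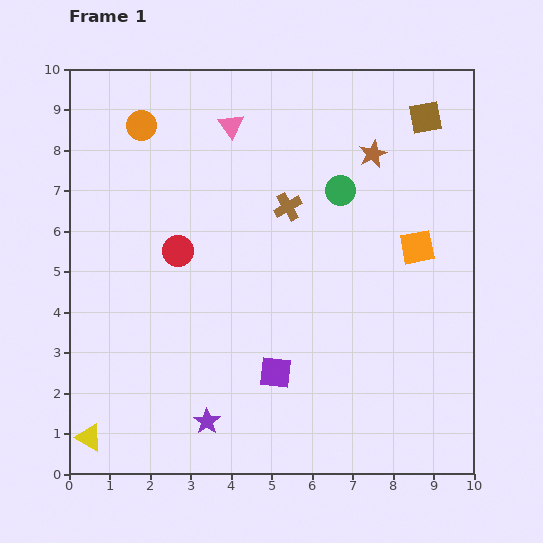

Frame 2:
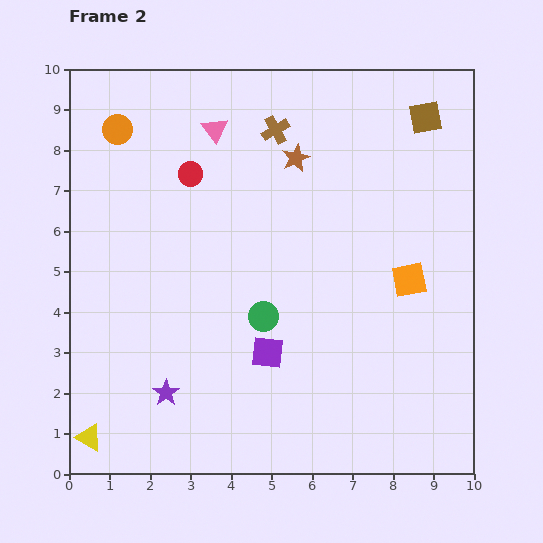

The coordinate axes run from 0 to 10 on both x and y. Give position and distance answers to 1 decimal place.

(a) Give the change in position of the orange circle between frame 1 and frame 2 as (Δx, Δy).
(-0.6, -0.1)

The orange circle was at (1.8, 8.6) in frame 1 and (1.2, 8.5) in frame 2.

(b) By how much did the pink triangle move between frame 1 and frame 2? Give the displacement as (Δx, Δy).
(-0.4, -0.1)

The pink triangle was at (4.0, 8.6) in frame 1 and (3.6, 8.5) in frame 2.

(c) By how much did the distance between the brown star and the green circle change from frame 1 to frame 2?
+2.8

Distance in frame 1: 1.2. Distance in frame 2: 4.0.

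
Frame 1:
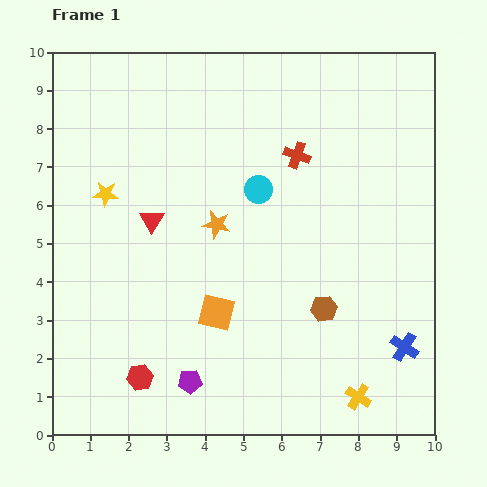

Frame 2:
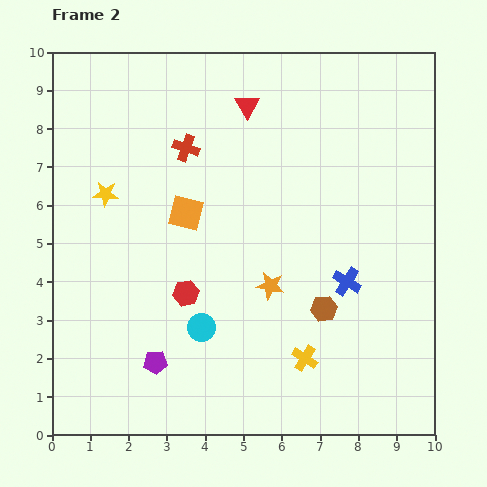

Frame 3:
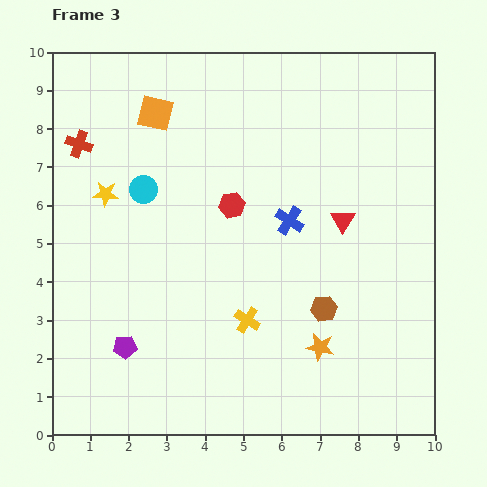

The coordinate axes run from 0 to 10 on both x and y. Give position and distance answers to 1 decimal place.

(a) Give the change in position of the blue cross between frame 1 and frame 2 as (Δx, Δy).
(-1.5, 1.7)

The blue cross was at (9.2, 2.3) in frame 1 and (7.7, 4.0) in frame 2.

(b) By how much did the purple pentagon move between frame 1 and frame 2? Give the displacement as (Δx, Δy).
(-0.9, 0.5)

The purple pentagon was at (3.6, 1.4) in frame 1 and (2.7, 1.9) in frame 2.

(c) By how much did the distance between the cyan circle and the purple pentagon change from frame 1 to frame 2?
-3.8

Distance in frame 1: 5.3. Distance in frame 2: 1.5.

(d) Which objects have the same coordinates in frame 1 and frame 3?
the yellow star, the brown hexagon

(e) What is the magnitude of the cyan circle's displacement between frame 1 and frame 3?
3.0

The cyan circle moved from (5.4, 6.4) to (2.4, 6.4), a distance of √(3.0² + 0.0²) ≈ 3.0.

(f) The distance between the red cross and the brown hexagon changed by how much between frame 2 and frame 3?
+2.2

Distance in frame 2: 5.5. Distance in frame 3: 7.7.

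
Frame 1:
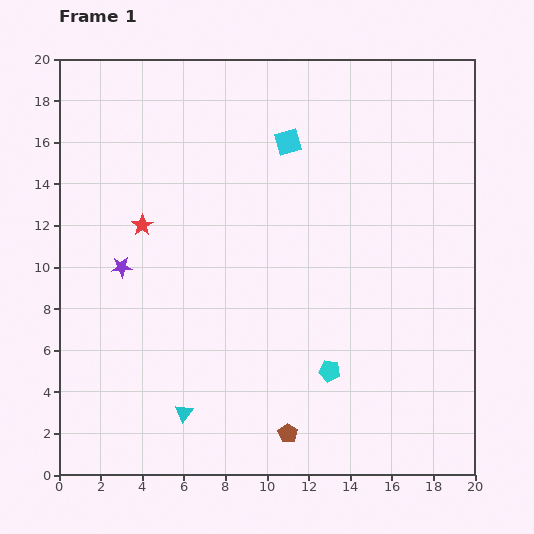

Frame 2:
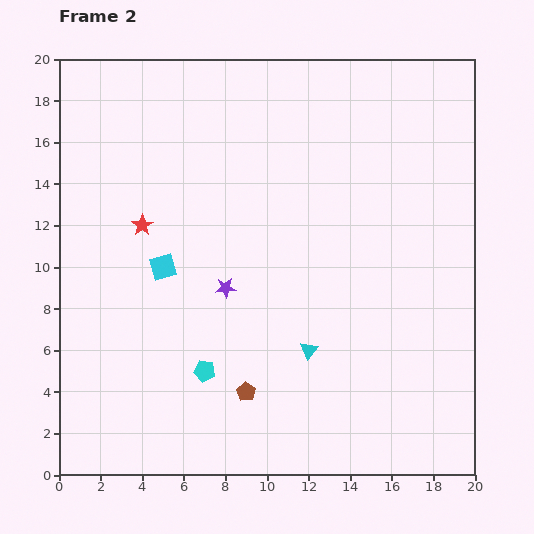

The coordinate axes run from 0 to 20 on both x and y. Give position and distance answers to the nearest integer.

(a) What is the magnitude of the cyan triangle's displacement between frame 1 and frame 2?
7

The cyan triangle moved from (6, 3) to (12, 6), a distance of √(6² + 3²) ≈ 7.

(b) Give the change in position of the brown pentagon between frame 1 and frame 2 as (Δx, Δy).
(-2, 2)

The brown pentagon was at (11, 2) in frame 1 and (9, 4) in frame 2.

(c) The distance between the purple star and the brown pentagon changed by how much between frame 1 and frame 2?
-6

Distance in frame 1: 11. Distance in frame 2: 5.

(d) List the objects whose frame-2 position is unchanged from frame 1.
the red star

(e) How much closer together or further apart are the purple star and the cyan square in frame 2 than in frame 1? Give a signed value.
-7

Distance in frame 1: 10. Distance in frame 2: 3.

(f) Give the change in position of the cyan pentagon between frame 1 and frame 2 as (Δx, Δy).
(-6, 0)

The cyan pentagon was at (13, 5) in frame 1 and (7, 5) in frame 2.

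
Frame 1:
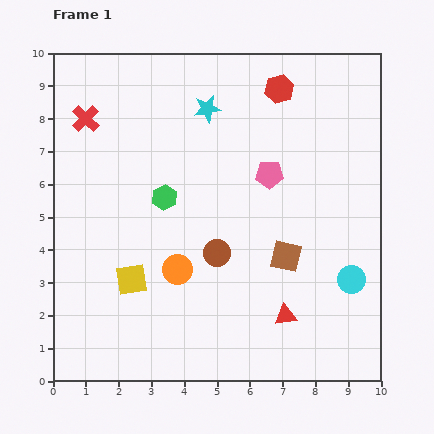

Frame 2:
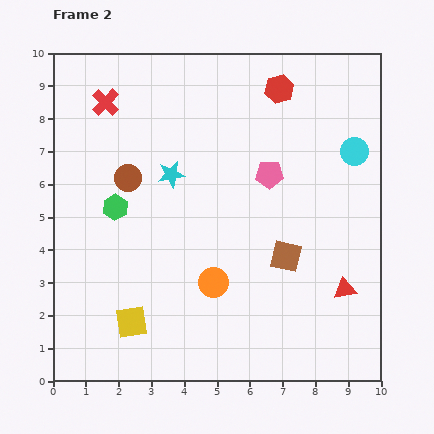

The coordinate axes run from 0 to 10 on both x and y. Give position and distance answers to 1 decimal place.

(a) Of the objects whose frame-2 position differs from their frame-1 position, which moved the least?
the red cross

(moved 0.8)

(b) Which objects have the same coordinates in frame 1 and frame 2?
the pink pentagon, the red hexagon, the brown square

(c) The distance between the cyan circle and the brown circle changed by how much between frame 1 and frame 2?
+2.7

Distance in frame 1: 4.2. Distance in frame 2: 6.9.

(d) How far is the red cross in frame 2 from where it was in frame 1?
0.8

The red cross moved from (1.0, 8.0) to (1.6, 8.5), a distance of √(0.6² + 0.5²) ≈ 0.8.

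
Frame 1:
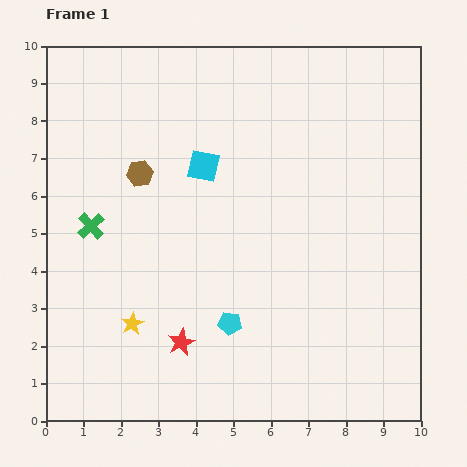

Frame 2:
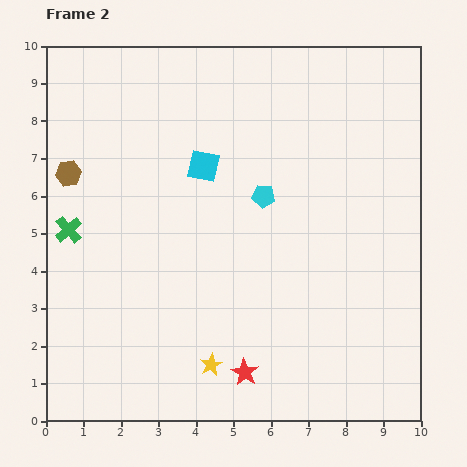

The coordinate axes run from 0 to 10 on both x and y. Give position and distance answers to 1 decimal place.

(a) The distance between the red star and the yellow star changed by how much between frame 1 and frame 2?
-0.5

Distance in frame 1: 1.4. Distance in frame 2: 0.9.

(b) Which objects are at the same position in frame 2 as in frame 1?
the cyan square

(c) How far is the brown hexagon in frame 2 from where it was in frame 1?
1.9

The brown hexagon moved from (2.5, 6.6) to (0.6, 6.6), a distance of √(1.9² + 0.0²) ≈ 1.9.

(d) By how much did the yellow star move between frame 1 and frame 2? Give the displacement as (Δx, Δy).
(2.1, -1.1)

The yellow star was at (2.3, 2.6) in frame 1 and (4.4, 1.5) in frame 2.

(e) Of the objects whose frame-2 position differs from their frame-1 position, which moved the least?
the green cross

(moved 0.6)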